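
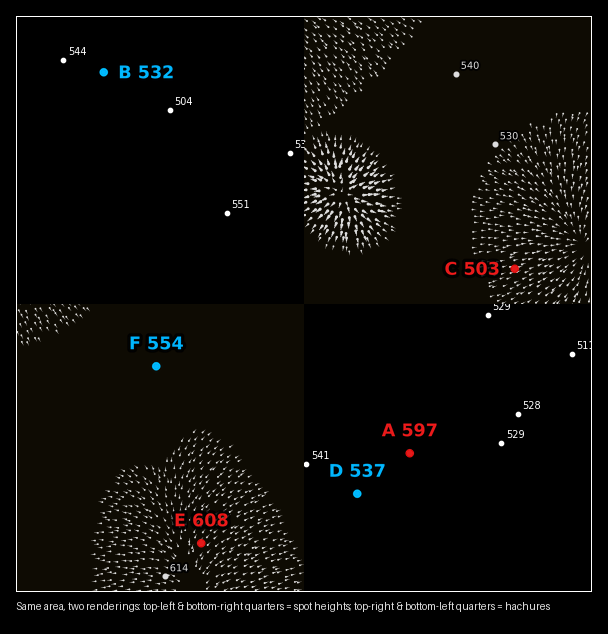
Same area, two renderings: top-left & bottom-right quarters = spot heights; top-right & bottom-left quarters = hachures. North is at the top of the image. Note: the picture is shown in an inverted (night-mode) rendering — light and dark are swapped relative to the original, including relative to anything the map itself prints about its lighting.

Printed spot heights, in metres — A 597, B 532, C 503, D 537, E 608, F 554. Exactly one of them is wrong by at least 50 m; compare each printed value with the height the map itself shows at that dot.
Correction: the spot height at A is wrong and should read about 534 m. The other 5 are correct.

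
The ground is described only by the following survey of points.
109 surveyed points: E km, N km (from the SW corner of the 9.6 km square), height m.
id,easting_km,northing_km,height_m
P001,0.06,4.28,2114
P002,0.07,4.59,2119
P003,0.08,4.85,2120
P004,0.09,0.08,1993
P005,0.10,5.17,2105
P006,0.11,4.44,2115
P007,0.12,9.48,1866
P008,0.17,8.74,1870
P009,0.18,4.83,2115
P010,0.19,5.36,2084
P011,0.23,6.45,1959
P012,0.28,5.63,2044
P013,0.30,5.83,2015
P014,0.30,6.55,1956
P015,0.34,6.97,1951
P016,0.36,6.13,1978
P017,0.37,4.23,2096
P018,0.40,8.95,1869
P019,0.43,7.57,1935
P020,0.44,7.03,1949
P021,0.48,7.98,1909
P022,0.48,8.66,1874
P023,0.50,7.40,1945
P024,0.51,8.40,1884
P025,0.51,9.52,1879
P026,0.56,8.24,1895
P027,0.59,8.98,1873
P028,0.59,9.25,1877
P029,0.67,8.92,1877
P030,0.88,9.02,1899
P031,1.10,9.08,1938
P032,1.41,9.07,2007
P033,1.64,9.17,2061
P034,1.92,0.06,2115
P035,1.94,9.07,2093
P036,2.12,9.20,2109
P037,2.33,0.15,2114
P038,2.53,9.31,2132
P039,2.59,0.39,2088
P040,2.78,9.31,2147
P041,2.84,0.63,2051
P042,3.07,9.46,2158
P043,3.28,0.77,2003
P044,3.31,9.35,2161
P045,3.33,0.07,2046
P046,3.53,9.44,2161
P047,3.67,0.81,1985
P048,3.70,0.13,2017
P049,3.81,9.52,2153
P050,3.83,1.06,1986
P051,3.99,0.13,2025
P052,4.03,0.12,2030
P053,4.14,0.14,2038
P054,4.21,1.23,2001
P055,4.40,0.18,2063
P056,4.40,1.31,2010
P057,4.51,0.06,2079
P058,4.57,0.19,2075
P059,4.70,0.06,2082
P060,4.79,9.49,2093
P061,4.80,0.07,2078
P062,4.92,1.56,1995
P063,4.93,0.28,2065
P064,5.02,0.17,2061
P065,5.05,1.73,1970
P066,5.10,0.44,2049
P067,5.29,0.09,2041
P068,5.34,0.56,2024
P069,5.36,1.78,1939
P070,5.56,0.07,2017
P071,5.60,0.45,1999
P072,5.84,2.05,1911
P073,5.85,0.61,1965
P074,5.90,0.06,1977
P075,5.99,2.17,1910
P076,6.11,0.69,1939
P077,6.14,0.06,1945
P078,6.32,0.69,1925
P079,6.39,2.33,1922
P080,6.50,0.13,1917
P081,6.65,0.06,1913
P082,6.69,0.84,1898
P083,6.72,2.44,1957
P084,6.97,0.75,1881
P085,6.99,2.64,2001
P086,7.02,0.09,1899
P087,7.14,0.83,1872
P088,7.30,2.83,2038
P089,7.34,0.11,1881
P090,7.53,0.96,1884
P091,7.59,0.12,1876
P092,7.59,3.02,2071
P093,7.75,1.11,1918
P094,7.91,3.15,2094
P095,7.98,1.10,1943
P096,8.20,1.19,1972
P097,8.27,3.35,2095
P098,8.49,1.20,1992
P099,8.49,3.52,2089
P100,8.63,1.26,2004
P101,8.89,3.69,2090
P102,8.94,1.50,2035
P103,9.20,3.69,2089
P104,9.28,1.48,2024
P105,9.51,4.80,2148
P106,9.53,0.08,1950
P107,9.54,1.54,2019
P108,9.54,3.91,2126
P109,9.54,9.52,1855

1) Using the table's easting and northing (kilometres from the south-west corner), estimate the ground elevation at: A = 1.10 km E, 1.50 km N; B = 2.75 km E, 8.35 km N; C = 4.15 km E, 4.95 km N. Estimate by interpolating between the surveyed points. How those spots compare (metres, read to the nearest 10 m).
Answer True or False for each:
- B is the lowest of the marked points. False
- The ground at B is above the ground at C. True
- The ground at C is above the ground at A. False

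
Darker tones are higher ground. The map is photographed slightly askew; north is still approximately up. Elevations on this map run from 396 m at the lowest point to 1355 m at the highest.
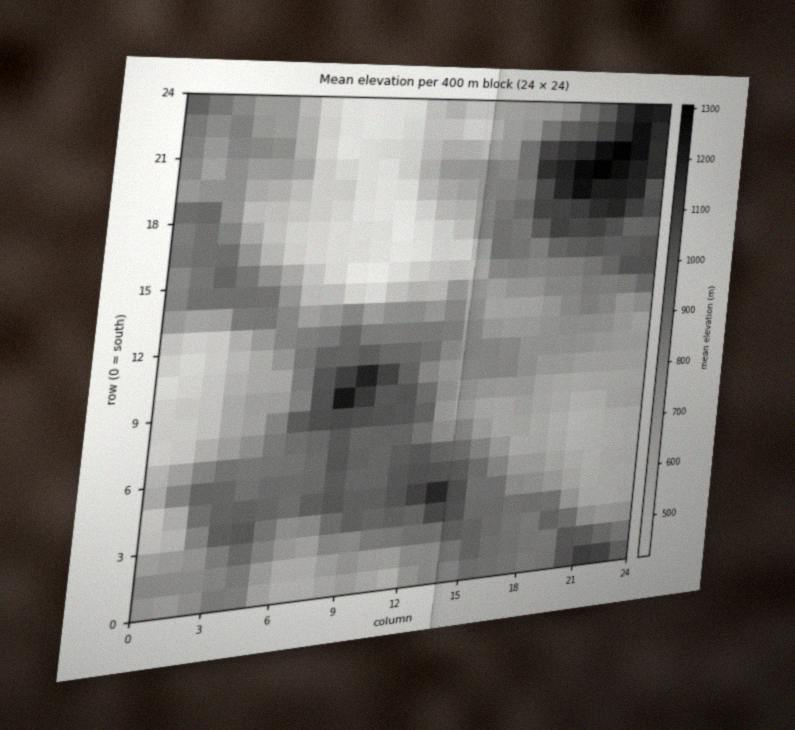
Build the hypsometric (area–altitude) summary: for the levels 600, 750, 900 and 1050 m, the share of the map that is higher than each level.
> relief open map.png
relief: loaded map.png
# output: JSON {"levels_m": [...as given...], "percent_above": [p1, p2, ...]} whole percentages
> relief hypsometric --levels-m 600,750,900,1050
{"levels_m": [600, 750, 900, 1050], "percent_above": [85, 62, 31, 9]}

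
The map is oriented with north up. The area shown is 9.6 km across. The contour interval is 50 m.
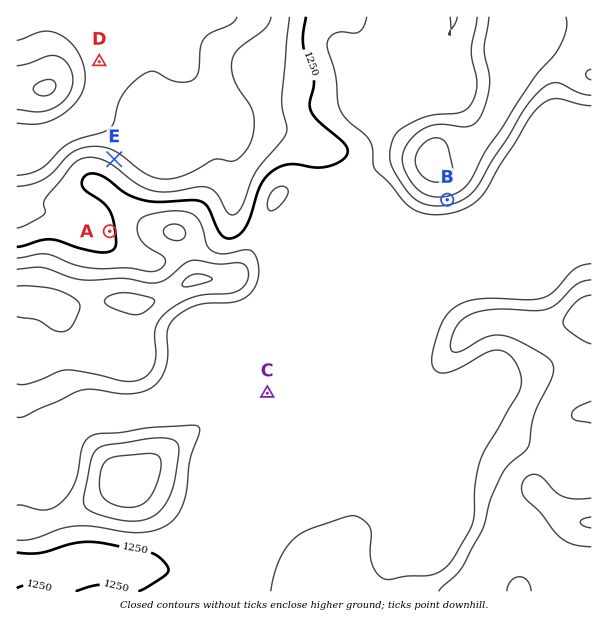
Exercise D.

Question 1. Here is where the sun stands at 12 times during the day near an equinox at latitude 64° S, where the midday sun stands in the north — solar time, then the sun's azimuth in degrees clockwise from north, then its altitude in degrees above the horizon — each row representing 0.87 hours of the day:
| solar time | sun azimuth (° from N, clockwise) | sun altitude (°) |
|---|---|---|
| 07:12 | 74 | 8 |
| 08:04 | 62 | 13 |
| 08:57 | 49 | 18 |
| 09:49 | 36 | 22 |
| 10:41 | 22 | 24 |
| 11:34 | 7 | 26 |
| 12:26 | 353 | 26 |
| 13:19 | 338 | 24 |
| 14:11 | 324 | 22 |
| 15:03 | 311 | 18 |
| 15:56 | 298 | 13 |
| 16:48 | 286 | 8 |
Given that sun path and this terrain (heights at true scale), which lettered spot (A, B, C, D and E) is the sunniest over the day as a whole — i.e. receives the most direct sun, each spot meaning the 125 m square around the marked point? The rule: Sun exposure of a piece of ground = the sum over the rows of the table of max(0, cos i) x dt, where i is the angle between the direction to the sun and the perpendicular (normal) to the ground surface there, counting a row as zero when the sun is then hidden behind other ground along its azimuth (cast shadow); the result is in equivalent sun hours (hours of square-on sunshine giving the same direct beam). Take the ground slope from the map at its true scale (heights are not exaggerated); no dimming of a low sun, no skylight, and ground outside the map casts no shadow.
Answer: E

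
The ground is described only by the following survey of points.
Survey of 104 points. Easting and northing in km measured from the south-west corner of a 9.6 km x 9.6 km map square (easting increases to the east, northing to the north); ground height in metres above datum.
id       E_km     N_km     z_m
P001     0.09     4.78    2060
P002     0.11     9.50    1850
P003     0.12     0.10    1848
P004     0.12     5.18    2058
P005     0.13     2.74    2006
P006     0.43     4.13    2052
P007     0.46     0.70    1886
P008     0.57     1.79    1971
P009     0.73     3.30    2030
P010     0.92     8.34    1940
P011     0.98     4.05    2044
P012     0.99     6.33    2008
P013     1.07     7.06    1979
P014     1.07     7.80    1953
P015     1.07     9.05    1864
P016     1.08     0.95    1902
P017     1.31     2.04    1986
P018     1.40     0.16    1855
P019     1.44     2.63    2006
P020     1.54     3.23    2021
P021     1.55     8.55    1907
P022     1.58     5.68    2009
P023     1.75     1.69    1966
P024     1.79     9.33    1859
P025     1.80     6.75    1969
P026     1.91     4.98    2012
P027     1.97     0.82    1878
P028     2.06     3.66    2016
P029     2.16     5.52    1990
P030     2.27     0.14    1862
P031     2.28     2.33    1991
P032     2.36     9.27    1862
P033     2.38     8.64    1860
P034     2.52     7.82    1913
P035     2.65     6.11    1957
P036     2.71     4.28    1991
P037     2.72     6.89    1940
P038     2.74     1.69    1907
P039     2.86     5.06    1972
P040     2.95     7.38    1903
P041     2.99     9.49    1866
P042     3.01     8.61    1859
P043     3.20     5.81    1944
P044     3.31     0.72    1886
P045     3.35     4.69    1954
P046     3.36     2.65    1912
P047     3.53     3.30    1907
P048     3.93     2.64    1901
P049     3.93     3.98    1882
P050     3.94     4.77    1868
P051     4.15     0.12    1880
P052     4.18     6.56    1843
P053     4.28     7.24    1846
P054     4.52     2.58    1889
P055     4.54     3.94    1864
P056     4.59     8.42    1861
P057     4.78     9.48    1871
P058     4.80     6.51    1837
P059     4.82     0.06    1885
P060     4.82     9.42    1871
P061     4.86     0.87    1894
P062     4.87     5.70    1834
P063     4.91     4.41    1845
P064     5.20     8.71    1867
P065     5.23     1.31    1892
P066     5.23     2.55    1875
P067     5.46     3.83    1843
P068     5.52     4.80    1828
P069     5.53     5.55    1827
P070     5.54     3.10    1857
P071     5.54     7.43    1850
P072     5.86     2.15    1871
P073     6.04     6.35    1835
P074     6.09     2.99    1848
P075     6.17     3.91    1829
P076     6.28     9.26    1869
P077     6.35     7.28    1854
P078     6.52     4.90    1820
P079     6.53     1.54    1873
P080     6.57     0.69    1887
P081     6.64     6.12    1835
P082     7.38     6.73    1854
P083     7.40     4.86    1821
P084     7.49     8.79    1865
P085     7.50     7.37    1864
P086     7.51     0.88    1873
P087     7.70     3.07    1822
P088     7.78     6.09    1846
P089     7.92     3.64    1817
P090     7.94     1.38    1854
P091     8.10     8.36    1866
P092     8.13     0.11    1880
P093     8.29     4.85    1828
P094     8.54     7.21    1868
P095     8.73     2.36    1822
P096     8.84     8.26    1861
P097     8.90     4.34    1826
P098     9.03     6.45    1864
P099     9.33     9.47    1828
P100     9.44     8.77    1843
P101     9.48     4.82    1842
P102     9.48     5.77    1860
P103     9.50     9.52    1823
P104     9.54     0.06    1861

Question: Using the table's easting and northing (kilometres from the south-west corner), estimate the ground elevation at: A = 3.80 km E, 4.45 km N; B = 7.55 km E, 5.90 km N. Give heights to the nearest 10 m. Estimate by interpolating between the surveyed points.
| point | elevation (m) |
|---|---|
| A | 1880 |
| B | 1840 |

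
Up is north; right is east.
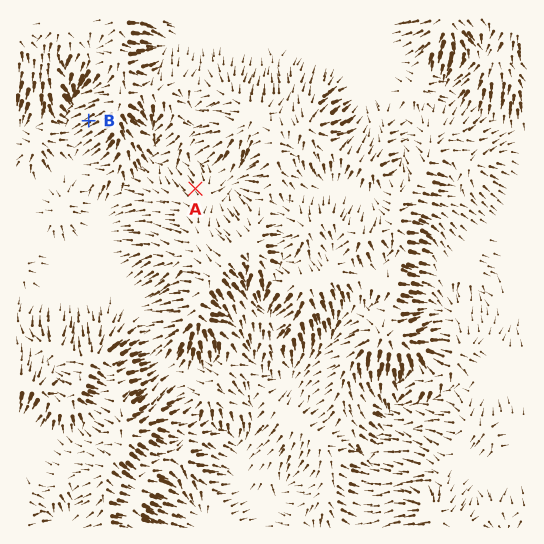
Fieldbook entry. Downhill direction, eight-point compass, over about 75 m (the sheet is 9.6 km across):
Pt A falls NW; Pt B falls SW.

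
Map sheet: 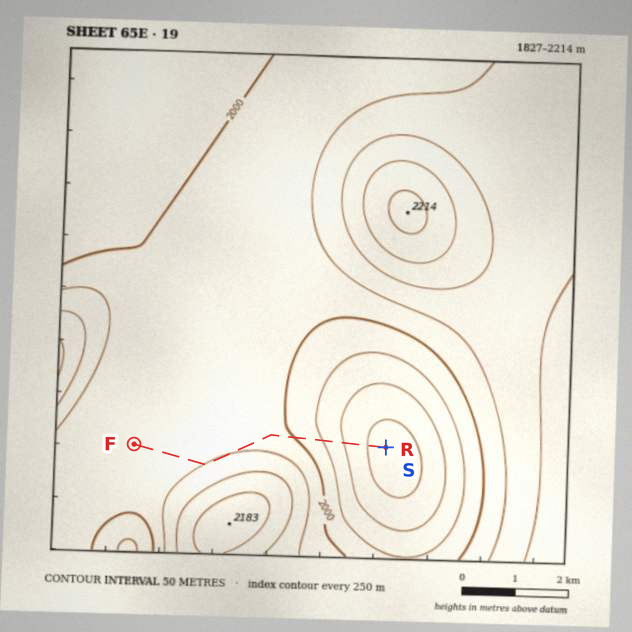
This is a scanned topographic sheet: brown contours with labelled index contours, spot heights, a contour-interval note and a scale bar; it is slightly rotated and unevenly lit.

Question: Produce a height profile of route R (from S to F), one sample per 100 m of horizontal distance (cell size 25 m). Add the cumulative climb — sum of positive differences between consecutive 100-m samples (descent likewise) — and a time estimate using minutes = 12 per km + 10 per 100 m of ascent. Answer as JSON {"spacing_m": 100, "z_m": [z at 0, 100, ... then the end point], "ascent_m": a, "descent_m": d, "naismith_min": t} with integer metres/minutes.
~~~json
{"spacing_m": 100, "z_m": [1830, 1834, 1839, 1846, 1855, 1865, 1877, 1889, 1901, 1914, 1927, 1939, 1951, 1962, 1973, 1982, 1991, 1998, 2005, 2011, 2015, 2019, 2024, 2029, 2034, 2038, 2041, 2044, 2047, 2049, 2050, 2051, 2052, 2052, 2052, 2051, 2047, 2044, 2042, 2041, 2040, 2039, 2038, 2036, 2035, 2034, 2033, 2031, 2030, 2029], "ascent_m": 222, "descent_m": 23, "naismith_min": 81}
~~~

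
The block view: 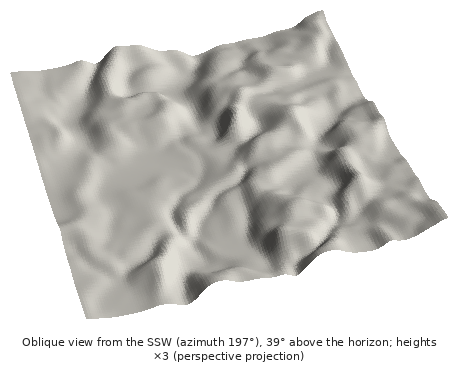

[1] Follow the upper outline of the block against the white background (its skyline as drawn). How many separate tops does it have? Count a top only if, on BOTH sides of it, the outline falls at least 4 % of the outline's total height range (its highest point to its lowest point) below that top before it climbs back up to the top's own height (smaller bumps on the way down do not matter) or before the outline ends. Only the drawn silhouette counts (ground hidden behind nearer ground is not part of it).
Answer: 2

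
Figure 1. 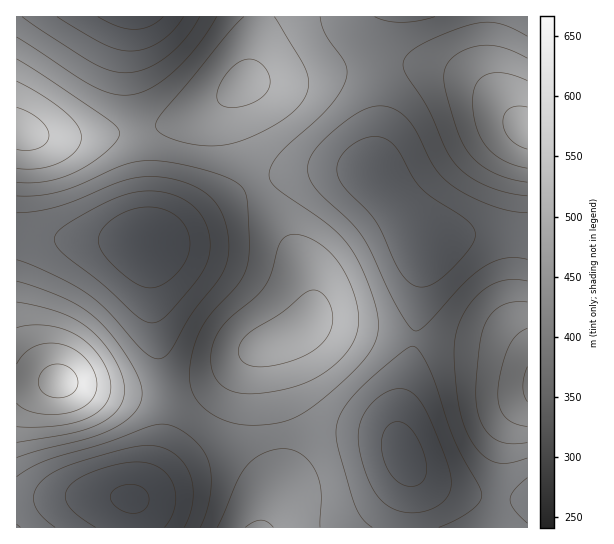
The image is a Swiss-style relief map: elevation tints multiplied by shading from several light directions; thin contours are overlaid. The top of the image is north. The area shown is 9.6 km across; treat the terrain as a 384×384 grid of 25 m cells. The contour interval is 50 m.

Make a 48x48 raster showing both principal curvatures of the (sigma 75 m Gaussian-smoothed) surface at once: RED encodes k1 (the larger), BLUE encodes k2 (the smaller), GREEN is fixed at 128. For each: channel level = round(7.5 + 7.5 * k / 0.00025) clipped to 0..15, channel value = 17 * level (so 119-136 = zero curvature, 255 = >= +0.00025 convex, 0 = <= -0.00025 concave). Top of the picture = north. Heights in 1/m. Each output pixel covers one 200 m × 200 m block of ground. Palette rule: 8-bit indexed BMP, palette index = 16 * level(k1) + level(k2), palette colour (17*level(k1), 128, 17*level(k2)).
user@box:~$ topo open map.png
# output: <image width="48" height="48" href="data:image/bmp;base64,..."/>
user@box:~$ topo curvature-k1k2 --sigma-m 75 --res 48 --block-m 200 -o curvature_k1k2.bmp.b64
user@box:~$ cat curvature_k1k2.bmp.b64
<image width="48" height="48" href="data:image/bmp;base64,Qk02DQAAAAAAADYEAAAoAAAAMAAAADAAAAABAAgAAAAAAAAJAAATCwAAEwsAAAABAAAAAAAAAIAAABGAAAAigAAAM4AAAESAAABVgAAAZoAAAHeAAACIgAAAmYAAAKqAAAC7gAAAzIAAAN2AAADugAAA/4AAAACAEQARgBEAIoARADOAEQBEgBEAVYARAGaAEQB3gBEAiIARAJmAEQCqgBEAu4ARAMyAEQDdgBEA7oARAP+AEQAAgCIAEYAiACKAIgAzgCIARIAiAFWAIgBmgCIAd4AiAIiAIgCZgCIAqoAiALuAIgDMgCIA3YAiAO6AIgD/gCIAAIAzABGAMwAigDMAM4AzAESAMwBVgDMAZoAzAHeAMwCIgDMAmYAzAKqAMwC7gDMAzIAzAN2AMwDugDMA/4AzAACARAARgEQAIoBEADOARABEgEQAVYBEAGaARAB3gEQAiIBEAJmARACqgEQAu4BEAMyARADdgEQA7oBEAP+ARAAAgFUAEYBVACKAVQAzgFUARIBVAFWAVQBmgFUAd4BVAIiAVQCZgFUAqoBVALuAVQDMgFUA3YBVAO6AVQD/gFUAAIBmABGAZgAigGYAM4BmAESAZgBVgGYAZoBmAHeAZgCIgGYAmYBmAKqAZgC7gGYAzIBmAN2AZgDugGYA/4BmAACAdwARgHcAIoB3ADOAdwBEgHcAVYB3AGaAdwB3gHcAiIB3AJmAdwCqgHcAu4B3AMyAdwDdgHcA7oB3AP+AdwAAgIgAEYCIACKAiAAzgIgARICIAFWAiABmgIgAd4CIAIiAiACZgIgAqoCIALuAiADMgIgA3YCIAO6AiAD/gIgAAICZABGAmQAigJkAM4CZAESAmQBVgJkAZoCZAHeAmQCIgJkAmYCZAKqAmQC7gJkAzICZAN2AmQDugJkA/4CZAACAqgARgKoAIoCqADOAqgBEgKoAVYCqAGaAqgB3gKoAiICqAJmAqgCqgKoAu4CqAMyAqgDdgKoA7oCqAP+AqgAAgLsAEYC7ACKAuwAzgLsARIC7AFWAuwBmgLsAd4C7AIiAuwCZgLsAqoC7ALuAuwDMgLsA3YC7AO6AuwD/gLsAAIDMABGAzAAigMwAM4DMAESAzABVgMwAZoDMAHeAzACIgMwAmYDMAKqAzAC7gMwAzIDMAN2AzADugMwA/4DMAACA3QARgN0AIoDdADOA3QBEgN0AVYDdAGaA3QB3gN0AiIDdAJmA3QCqgN0Au4DdAMyA3QDdgN0A7oDdAP+A3QAAgO4AEYDuACKA7gAzgO4ARIDuAFWA7gBmgO4Ad4DuAIiA7gCZgO4AqoDuALuA7gDMgO4A3YDuAO6A7gD/gO4AAID/ABGA/wAigP8AM4D/AESA/wBVgP8AZoD/AHeA/wCIgP8AmYD/AKqA/wC7gP8AzID/AN2A/wDugP8A/4D/AISEdHR1dXV1ZFRDQjIyM1N0lbXG1tbWxramloZ2hpWlpKSklISEdXWFlKS0s7Ozo5KCcnJycnJyYlJCMSEiMlNzlLXG1tfHx7enl4eHlqalpKSTg3NjVGODkqKywsKyopGAcHBwcHBgYFBAMCEhMlJzlLXGx8fIuLe3qJiYp7a1pJSDY1NCUmFxkbHB0cGxoZCAcGBgYHBgYFBAMCExQWKDlLTFxse4uLi4uKmpuLempYRzUkJBUWCBkbHR0dHBoJCAcGBgYGBgYFBAMDFBUnKTo7TFxreoqKi4ubm5ubinlnRTQkBAUGCBocLS4tLCsaGAcHBwcHBgYFBQQVFhcoKTs7TFtbanl6ioqLm5uKiXdmVTQUBAUGGCo8PU5OTTsqOSgXFxcHFxcWFhYXFygpOktLS0tKWVlpanp7e3t6eWdlRSUFBQUHKDpcXm5uXVxMSzo5OEhISDg5OSkpKSk6SkpbS0pKSUlJWVpba2tqaVdFNRUFBQYXOFp8fY6OfW1dXVxbanl6e2tbSysrKyo6WmpqWkpJODg4OTpLS0tKSEZFJRUFBgYnSGqMnZ6ejn5vb259jJy9no5uTj4tHCs6WXl5allJODgoKTo7Ozs6ODY1JBUFBgcoSXqbrK2un49vb3+Pr8/Pv59/Xz8uHSw6WXl6allZSDg4OTo6Ozs6ODY1NRUGBxgpSmqLq72un49/f4+vz9/vz6+PXz8eDRwrSmp7a2ppWVhISUlKOzpJSEZFNSYHBxgpSmuLm6ytno9/j5+/3///77+fbz8dDAsbO1tsfHt6eXhoaVlaWlpZWFZWRicYCBkpSlp6ipqbjI5+n6/P7///78+fbj0MCwsLK0xtfYyLiomJiYl6enppaHdnSCgZGRkqSlpqeomKi4yMnq/P7///78+ebSwLCgoLLEx9jp2trJubmpqampqJiYhpSTkaGhoqSVlpeXl5enuMjZ6/z+/v7c2cWyoJCQoKK1x9nq6+ra2cnIybm5uqqpp6WjsrGhoqSVlpeXl5emt8bY6fr7/OvKt6SRkICAkKK1yNrr6+vq6djY2cnKyrq5t7WzsrGxsqSVl5eXl6amtsbW5+np6dnIppOBgICAkJOmucrb6+vq6djY2NnaysvKyMbEwsGxsqSll5iYqKe2xtbW1tfY2Me2pZOBcHCAgZOmuLrLy9rZ2NjY2Nnay8vKyMbEwsGxsrOlp6ipubjHxsbGxsfHx7a1pIOBcHCAgZOmqLm6urm4t7fHyMnKysu6uca0srGxsbO1t7m6usnIx8e2tra2trWllIOCcYCBgpSVl6ioqKempqa3t8jJ2sq6uba0oqGgoaOlt7m6ysrJyLenppampqWllISDgoGBgoSFh5empqWlpaWmt8jZ2drKuaekkpGQkZKUp6m6ysrJyKeXlpaVlZWVhYRzcnJyc3R1doWVlJSUlJWmt8jY2dnJqZeUgoFwgYKElqi5ycnJuKaWhYWUlJSEhXV0c3JiY2RldYSUk5SUlaamt9jY2dm5mYeEcmFgYWJ0hZe3yMi3t6SUhIODg4OEdGRkU1NSU0RUZHODk5SVpqa3yNjp2cm5mId0YlFRUVJjdJWltcW1pZKSgoKCgoKCc2NTQ0NCM0NTY3ODlJWmp7fI2Ojp2cmpl5Z0YlFBQkJScpOjs7OzopCQkICAgIGBcWJSQjIyMkJSY3OElaant8jY6OnZybmoppWDcmFCMkJScYGhobGhoJCQkJCQkICAcGFRQTExMUJSY3SFprbH19jo6NjJuamnpaOSgXFSQkNicYGQoKCgoJCQkJCQkICAcGBQQDExMUJSc4SVtcbX1+fn2Mi4qJempKKSkYFyY1NjcoGQkKCgoJCQkJCRkYGBcWFRQTEyQlJig5O0xdbW5tbXx7enl4aUk5KhkZGCc3R0c4KRkZCQkKKio6OTk4ODc1NDQ0NDUmKDk6O0xNXV1dXFtaWVhXRzgpGRkZKTk4SEhISTk5KioqWlpqamloaGdmVkVFRkc4OTo7PExNTUxMS0pJODc2NicnGBkpKjpKWVlZWVlaWlpaipubmpqKiXlpWEhISEhZWktLTExMTEtLOjopKCYlJSUmJyg5OkpaWmpqamp6enqMvLy9ra2cjHxsW0tLWlpqa2tbW1tLSzo6OikoFxYVJCQlJjc4SUpaa2tre3uMnJyuvr+/r6+fjm5eXk1dXGxre3t7ampaSko6OSkoJyYlJCM0NTZHSFlaa2t8fIydra2/v7+/r5+Pf29fX09eXm18i4qKinlpWVlJSTk4NzY1NDQ1NTY2R1hpant7jJ2trr+/v7+/r5+Pf29fT09fXm59jJuamYl5eWlpWVlYV1ZWVUU2NjY2R1doaXqLnJ2uv7+/v7+vr59/b19fT09PXm5+jYybioqJiXl5eXl4eHd3V0c3NjY3N0dYaXqKnJ2ur7++rq6tnY19bV1NTU1OXm5+fY2MjIuKipqampqaiol5aVhINzc3N0hYaWp7jJ2enq+tnJybmop6altLS0xMXW1tfn6NjYybm5ubm5uci4t7alpJOTg4SElZWmt8fY2Onp6ci4qJiHhoaFlJSkpLW1xtfX6OjZ2crKysnJycjHxsa1tKSklJSUpaa2t8fY2OjY2LiomId3dnZ1hISElKSltsbX2OjZ2srKysnJyMjHxsXFtLS0tLS1tbbHx9jY2NjYyKeXh4d2dnZ1dXSEg5SUpbbH19jZ2srLurq5uLe2trW1tbXFxcXFxsbH2NjY2NjIuJeHh4Z2dnZ2dXSDg4OElaa2x9jZ2crKuqmpmJempqW1tbXFxdXW1tfX2MnJyci4qJeHh4eGh3Z2hYSDg4ODhJWmt8jY2dnJuKiYh4aGhZWVprbGxtbW1tfIycm5ubioqIeHh4eHh4eGhYRzc3JzdHWWpsfX2NjIt6eWdnZ2dnaGlqa2xsbGxse4uam5uLinl4aHd3d3h4d3dnVzYmJiY2SFprbX59fXxqaWhXVmZnaFlaW1tbW1tqeomai4t7emloWFdnZ2dnd2ZmVUUlJCQ1R0lbbW1tbWxqaVhXV2dYWVpaWkpKWllYaHl6a2tbWllQ=="/>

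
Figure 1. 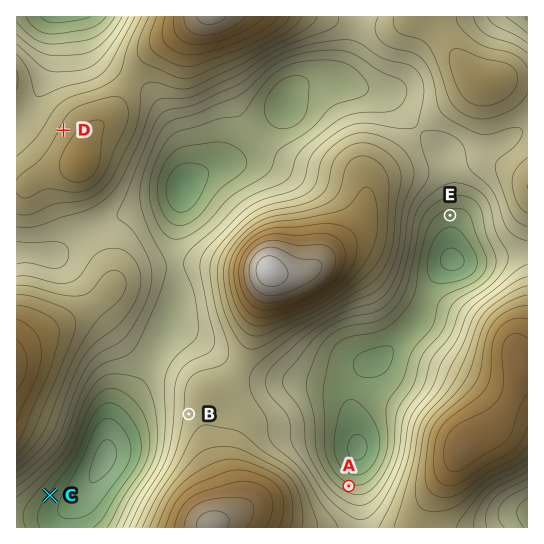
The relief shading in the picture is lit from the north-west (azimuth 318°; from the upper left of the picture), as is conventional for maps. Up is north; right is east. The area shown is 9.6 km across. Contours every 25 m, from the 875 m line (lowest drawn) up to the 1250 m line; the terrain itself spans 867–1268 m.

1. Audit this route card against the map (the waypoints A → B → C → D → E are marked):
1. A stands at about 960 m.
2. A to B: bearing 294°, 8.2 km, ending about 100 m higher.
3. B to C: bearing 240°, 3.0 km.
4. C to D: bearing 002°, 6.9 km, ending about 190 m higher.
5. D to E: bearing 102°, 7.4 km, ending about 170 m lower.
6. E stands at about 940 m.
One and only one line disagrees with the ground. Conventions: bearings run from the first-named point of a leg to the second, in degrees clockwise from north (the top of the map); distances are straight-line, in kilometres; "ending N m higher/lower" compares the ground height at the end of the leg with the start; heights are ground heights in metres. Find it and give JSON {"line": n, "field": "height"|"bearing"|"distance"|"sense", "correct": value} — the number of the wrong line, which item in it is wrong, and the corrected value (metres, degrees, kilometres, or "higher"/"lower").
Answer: {"line": 2, "field": "distance", "correct": 3.3}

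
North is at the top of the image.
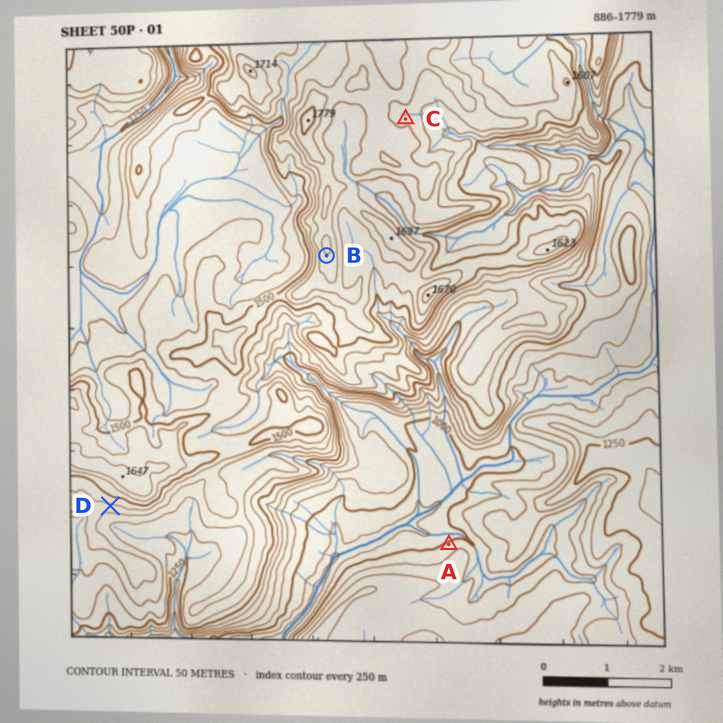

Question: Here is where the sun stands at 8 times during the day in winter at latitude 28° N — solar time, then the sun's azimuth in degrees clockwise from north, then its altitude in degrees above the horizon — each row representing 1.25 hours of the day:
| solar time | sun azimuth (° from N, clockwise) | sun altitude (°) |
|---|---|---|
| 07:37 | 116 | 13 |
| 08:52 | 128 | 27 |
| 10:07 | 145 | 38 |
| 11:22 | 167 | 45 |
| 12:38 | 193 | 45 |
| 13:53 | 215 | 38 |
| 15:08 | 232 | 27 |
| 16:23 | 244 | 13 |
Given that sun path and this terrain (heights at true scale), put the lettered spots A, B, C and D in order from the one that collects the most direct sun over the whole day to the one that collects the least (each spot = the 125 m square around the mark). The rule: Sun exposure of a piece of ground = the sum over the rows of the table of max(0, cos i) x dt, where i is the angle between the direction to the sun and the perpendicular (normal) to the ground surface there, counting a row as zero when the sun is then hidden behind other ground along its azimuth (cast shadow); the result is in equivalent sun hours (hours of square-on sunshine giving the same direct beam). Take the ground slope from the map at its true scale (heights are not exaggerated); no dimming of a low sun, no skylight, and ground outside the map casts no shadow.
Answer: D > B > C > A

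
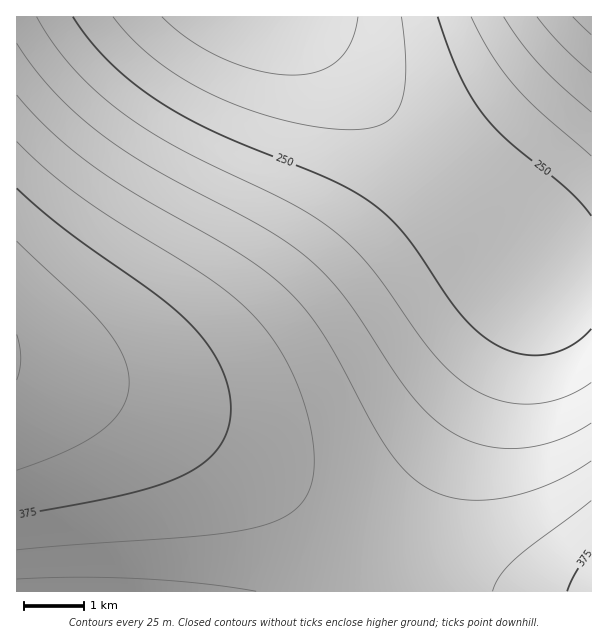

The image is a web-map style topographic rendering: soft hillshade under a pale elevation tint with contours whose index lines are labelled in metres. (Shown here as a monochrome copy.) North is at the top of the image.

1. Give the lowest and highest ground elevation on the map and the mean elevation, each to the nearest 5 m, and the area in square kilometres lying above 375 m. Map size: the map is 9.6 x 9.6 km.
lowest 175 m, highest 425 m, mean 305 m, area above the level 13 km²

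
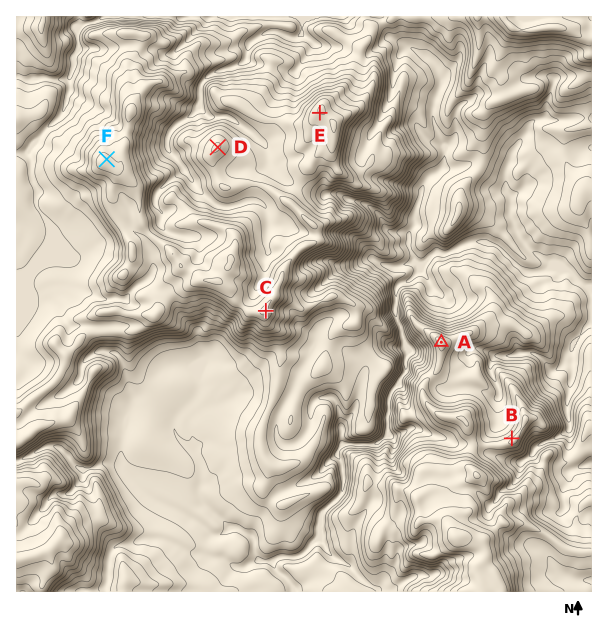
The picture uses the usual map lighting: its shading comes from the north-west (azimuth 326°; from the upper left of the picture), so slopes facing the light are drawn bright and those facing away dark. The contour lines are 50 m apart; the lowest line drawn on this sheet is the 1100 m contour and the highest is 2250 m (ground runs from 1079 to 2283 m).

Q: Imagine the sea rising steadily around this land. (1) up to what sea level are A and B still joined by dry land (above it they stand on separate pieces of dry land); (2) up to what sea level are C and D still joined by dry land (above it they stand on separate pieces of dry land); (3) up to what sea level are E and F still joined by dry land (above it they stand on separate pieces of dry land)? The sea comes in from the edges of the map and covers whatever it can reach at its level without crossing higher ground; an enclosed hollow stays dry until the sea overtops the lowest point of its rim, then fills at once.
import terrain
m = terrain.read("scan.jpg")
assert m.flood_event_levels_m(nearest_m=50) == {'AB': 1700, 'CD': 1950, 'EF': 1900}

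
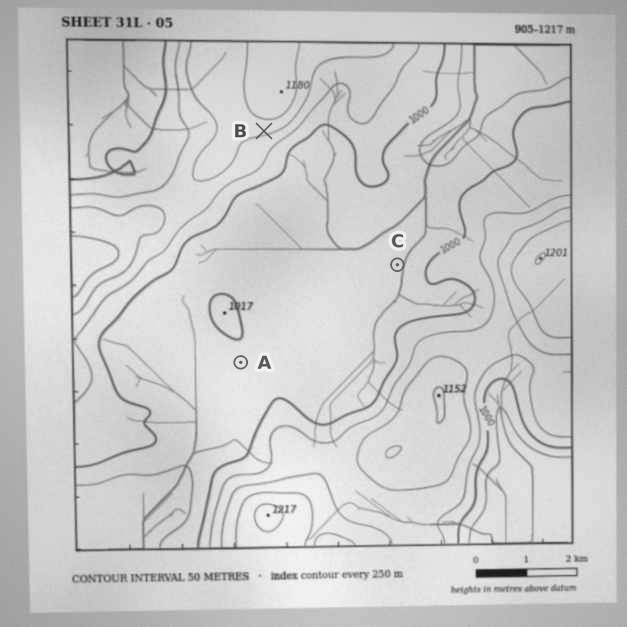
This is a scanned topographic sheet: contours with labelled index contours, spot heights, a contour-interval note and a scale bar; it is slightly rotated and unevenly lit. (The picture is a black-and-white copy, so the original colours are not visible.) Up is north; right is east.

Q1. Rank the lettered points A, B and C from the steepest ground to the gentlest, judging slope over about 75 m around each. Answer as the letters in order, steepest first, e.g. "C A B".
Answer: B A C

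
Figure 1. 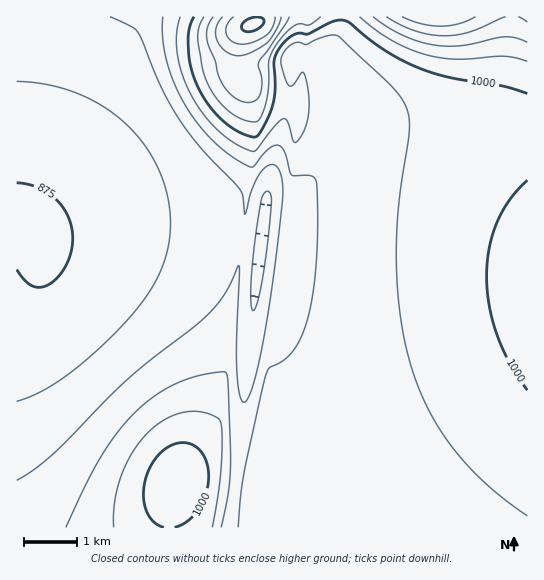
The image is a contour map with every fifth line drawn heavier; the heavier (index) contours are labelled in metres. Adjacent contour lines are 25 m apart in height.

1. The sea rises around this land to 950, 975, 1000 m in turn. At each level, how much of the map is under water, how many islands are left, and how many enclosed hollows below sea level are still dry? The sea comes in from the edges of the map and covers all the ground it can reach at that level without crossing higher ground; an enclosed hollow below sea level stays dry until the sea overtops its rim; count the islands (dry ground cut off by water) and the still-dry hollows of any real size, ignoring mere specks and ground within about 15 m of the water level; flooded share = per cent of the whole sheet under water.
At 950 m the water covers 40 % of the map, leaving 0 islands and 0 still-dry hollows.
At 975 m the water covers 68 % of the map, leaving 0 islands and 0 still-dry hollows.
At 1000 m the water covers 89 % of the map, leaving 0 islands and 0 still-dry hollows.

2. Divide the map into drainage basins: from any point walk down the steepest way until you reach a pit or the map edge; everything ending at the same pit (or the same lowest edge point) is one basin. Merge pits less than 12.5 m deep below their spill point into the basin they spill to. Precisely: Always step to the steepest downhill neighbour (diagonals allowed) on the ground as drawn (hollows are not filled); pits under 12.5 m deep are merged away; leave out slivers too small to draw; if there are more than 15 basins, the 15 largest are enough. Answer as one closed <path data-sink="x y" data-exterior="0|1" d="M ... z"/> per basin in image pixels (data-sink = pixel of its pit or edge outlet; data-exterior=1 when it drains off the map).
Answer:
<path data-sink="29 234" data-exterior="0" d="M307 16l-291 1 1 511 511-1-1-163-68 44-48 28-38 19-38 13-37 8-41 3-4 13-77-11 5-14 31-50 11-36 30-235 0-37-9-26 17 14 38 8 6-43z"/><path data-sink="261 246" data-exterior="0" d="M527 16l-218 0-4 18 0 28-6 43-38-8-16-12 8 24 0 37-30 235-11 36-31 50-5 11 1 3 76 11 4-13 49-4 53-15 26-11 48-25 95-61z"/>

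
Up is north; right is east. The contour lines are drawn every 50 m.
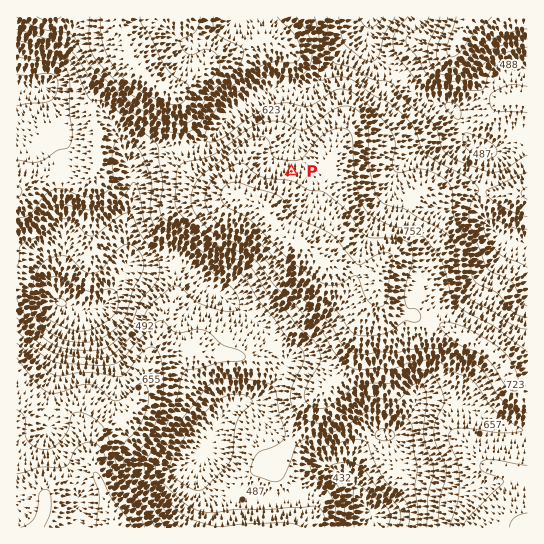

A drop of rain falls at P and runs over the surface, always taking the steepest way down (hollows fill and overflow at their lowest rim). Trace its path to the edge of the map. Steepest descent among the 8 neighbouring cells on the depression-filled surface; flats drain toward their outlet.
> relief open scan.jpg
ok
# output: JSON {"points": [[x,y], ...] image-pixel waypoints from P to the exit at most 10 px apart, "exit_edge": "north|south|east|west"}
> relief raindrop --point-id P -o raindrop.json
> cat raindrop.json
{"points": [[291, 171], [291, 161], [291, 150], [294, 139], [297, 129], [297, 118], [297, 107], [298, 97], [309, 87], [319, 78], [330, 67], [341, 57], [351, 46], [362, 35], [367, 25], [371, 17]], "exit_edge": "north"}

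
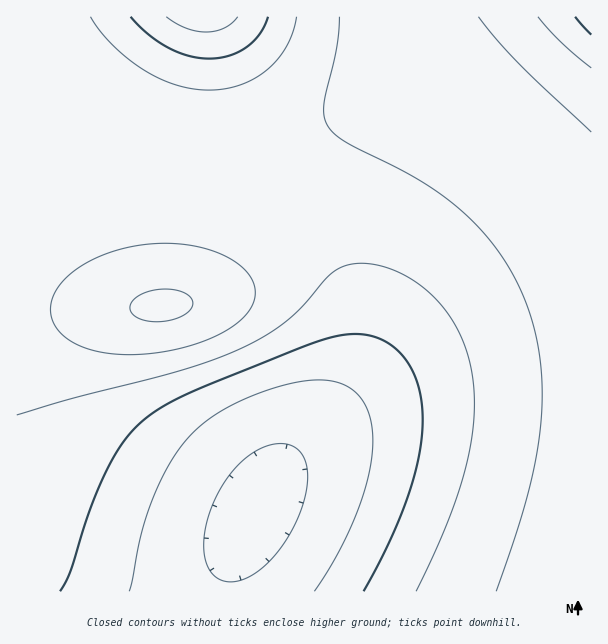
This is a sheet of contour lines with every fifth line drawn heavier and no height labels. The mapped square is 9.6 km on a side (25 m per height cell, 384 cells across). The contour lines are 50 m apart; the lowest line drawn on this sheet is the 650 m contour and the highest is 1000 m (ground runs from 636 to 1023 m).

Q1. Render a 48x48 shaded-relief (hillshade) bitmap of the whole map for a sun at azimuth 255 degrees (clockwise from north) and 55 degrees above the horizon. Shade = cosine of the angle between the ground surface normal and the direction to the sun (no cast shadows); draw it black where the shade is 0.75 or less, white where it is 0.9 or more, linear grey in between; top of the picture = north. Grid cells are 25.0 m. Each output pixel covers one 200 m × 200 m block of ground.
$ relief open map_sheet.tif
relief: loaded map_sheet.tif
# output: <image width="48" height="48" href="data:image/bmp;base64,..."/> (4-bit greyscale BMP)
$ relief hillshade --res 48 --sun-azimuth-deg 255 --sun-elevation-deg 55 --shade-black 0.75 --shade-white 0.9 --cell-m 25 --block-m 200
<image width="48" height="48" href="data:image/bmp;base64,Qk32BAAAAAAAAHYAAAAoAAAAMAAAADAAAAABAAQAAAAAAIAEAAATCwAAEwsAABAAAAAAAAAAAAAAABEREQAiIiIAMzMzAERERABVVVUAZmZmAHd3dwCIiIgAmZmZAKqqqgC7u7sAzMzMAN3d3QDu7u4A////AFVVVVVURVVWZneImZmqqqmZmZmIiIiIiGZVVVREREVVZneImZmqqqqZmZmYiIiIiGZVVUREREVVZneImZmqqqqpmZmYiIiIiGZVVURERERVZneIiZmqqqqqmZmZiIiIiGZVVURERERVVmd4iZmqqqqqqZmZmIiIiGZVVURERERVVmd4iZmqqqqqqZmZmIiIiGZlVVRERERVVmd4iZmqqqqqqpmZmYiIiGZlVVRERERVVmd4iJmqqqqqqqmZmYiIiGZlVVVERERFVmZ3iJmaqqqqqqmZmZiIiGZmVVVERERFVWZ3iJmaqqqqqqqZmZiIiGZmVVVURERVVWZ3iJmaqqqqqqqZmZmIiGZmZVVVRERVVWZ3iImaqqqqqqqpmZmIiGZmZlVVVVVVVWZ3eImZqqqqqqqpmZmYiHdmZmVVVVVVVWZneImZqqqqqqqpmZmYiHd2ZmZlVVVVVWZneImZqqqqqqqqmZmYiHd3dmZmZVVVVWZneIiZmqqqqqqqmZmYiHd3d3dmZmVVVWZnd4iZmaqqqqqqmZmZiIiIh3d3dmZlVVZmd3iJmaqqqqqqmZmZiIiIiIiHd2ZmVVVmZ3iImZqqqqqqmZmZiIiImYiId3ZmVVVVZneIiZmqqqqpmZmZiImZmZmYh3ZmVVVVVmd4iJmZqqqpmZmZiJmZmZmZiHdlVURFVWZ3iJmZmamZmZmZiJmZmZmZiHdlVERERVZneImZmZmZmZmYiJmZmZmYh3ZlVERERVZneIiZmZmZmZmYiImZmZmId2ZVRERERVZneIiZmZmZmZmYiIiIiIiHd2ZVRERERVZnd4iJmZmZmZmIiIiIiIh3dmVVREREVVZneIiJmZmZmZiIiIiIiHd3ZmVVVERVVWZ3eIiImZmZmYiIiIiId3d3ZmZVVVVVZmZ3eIiImZmZmIiIiHd3d3d3dmZmZmZmZnd3iIiIiJmIiIiIiHd3d3d3d2ZmZmZmd3d3iIiIiIiIiIiIiHd3d3d3d3d2Zmd3d3d4iIiIiIiIiIiIiHd3d3d3d3d3d3d3d3d4iIiIiIiIiIiIiHd3d3d3d3d3d3d3d3eIiIiIiIiIiIiIiHd3d3d3d3d3d3d3d3eIiIiIiIiIiIiIiHd3d3d3d3d3d3d3d3iIiIiIiIiIiIiIiHd3d3d3d3d3d3d3d3iIiIiIiIiIiIiIiHd3d3d3d3d3d3d3eIiIiIiIiIiIiIiIiHd3d3d3d3d3d3d3iIiIiIiIiIiIiIiIiHd3d3d3ZmZmd3d4iIiIiIiIiIiIiIiIiHd3d3dmZmZmZ3eIiIiIiIiIiIiIiIiImXd3d3ZmVVVWZneIiIiIiIiIiIiIiIiZmXd3d2ZlVERVZneImYiIiIiIiIiIiImZqnd3dmVURDRFVniJmZmIiIiIiIiIiJmqq3d3ZlVDMzM0VniZqpmYiIiIiIiImZqru3d2ZVQzIiI0V4mqqqmZiIiIiIiJmaq7zHd2ZUMiERI0Z5q7u6qZiIiIiIiZmqu8zHdmVDIRERI1aJq8u7qpmIiIiIiZqrvMzA=="/>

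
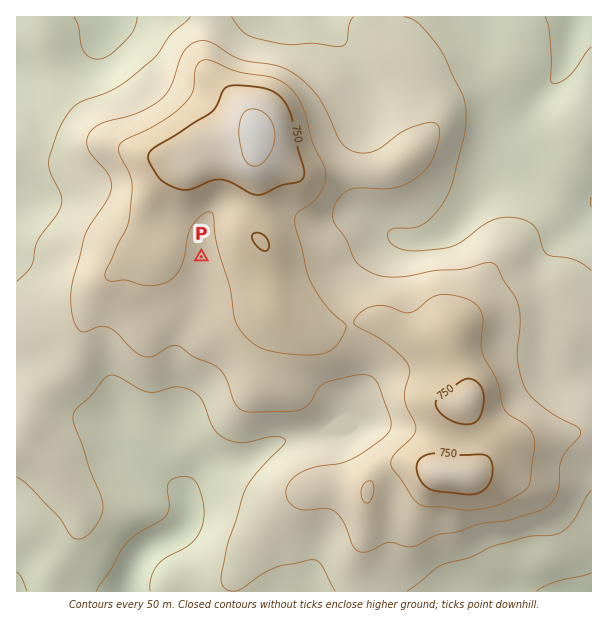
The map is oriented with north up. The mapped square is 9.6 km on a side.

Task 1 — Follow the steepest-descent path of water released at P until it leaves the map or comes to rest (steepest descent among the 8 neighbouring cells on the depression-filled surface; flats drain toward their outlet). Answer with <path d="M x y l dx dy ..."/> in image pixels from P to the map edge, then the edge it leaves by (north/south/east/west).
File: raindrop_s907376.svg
<path d="M201 257l2 1 0 27-2 2 0 4-1 2-2 10-4 9 0 3-3 6-3 3-9 20 0 81-5 9-10 12 0 27 21 21 0 3 1 1 0 23-4 6 0 1-5 5-1 0-6 4-3 0-12 6-3 3-2 0-12 12 0 2-3 3 0 3-3 4 0 3-1 2 0 3-3 6 0 7"/>
exit: south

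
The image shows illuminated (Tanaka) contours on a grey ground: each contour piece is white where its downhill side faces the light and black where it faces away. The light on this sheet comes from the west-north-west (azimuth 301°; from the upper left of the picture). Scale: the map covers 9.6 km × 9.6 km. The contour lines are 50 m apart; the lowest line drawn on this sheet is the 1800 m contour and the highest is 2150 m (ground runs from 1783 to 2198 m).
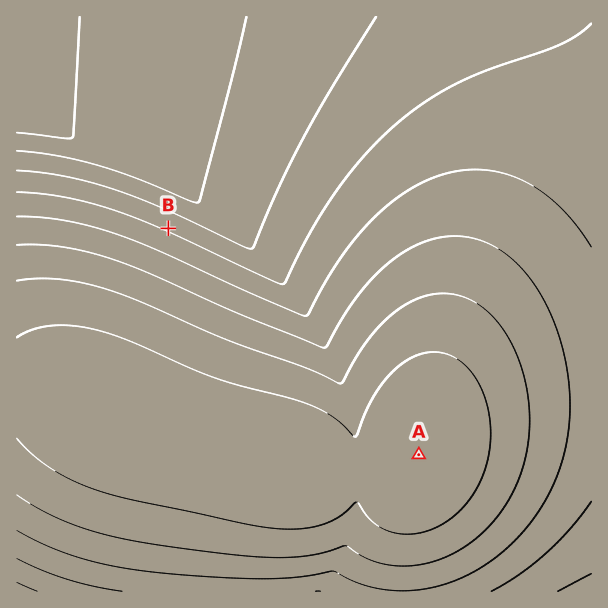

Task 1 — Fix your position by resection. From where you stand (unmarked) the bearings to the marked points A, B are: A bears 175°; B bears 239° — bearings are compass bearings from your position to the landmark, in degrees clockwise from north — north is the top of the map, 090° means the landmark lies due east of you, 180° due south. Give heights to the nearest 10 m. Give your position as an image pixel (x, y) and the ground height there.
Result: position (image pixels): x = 387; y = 97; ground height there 1930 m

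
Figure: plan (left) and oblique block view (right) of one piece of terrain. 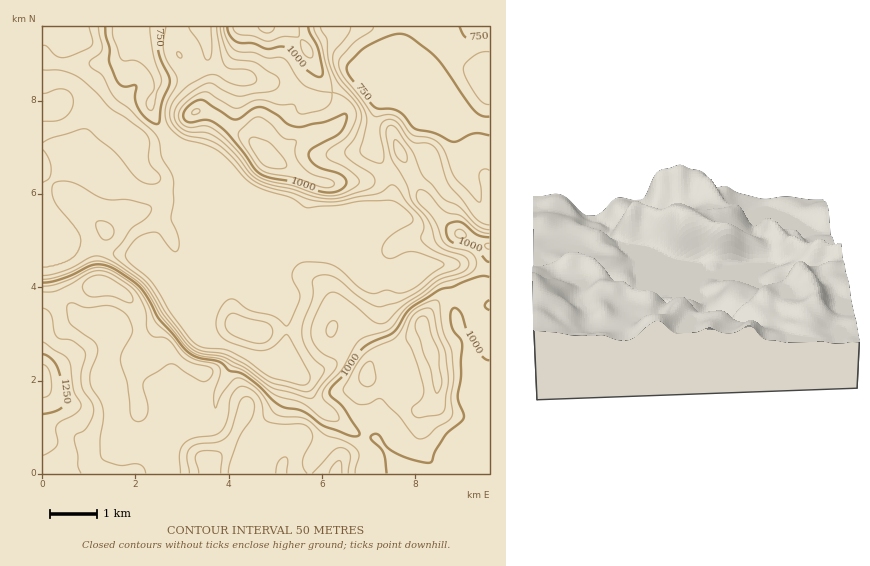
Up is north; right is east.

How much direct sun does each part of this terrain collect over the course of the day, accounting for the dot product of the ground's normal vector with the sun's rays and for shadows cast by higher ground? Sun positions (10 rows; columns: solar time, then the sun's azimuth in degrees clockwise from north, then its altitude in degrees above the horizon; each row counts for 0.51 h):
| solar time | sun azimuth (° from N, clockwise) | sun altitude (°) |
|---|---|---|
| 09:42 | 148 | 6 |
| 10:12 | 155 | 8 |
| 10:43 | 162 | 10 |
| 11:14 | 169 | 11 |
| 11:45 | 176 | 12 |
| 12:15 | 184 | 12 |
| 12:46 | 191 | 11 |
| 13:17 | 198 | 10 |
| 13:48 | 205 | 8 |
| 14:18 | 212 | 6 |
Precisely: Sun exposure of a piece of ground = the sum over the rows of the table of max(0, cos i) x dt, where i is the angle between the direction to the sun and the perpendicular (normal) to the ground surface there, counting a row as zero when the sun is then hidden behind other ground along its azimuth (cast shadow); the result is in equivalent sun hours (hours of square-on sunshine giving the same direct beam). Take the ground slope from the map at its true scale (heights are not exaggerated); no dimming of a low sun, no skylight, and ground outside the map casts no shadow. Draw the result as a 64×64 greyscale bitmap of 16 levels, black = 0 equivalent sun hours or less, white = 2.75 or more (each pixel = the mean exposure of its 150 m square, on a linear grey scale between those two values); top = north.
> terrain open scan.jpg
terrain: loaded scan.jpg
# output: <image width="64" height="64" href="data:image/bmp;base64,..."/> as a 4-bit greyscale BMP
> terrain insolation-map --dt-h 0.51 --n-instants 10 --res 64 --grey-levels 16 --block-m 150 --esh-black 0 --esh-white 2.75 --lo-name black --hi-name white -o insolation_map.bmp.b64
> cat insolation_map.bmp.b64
<image width="64" height="64" href="data:image/bmp;base64,Qk12CAAAAAAAAHYAAAAoAAAAQAAAAEAAAAABAAQAAAAAAAAIAAATCwAAEwsAABAAAAAAAAAAAAAAABEREQAiIiIAMzMzAERERABVVVUAZmZmAHd3dwCIiIgAmZmZAKqqqgC7u7sAzMzMAN3d3QDu7u4A////AFVURDMyIiM0REVVVUVVVVREVUQzM0VVRERVVVVEVVREZlVUQyERESNEVWZkRWZVVENFVDIhNWZURFVVZURFVER2ZVREQiIiI0RERDIjZlVVQzRmQyETRVRFV4h2REVVVXdlRFVEREM0REMhAAFGZVVENWdkIQASM0Z4h3dlVVVWZVRFZURFVVVUQhAAACVlVVZVZ2QhAAE0VnZmd3ZVVVVERFZlVVVmZVVDEAAAFXZVVEREQhAAE1VVVFZ3d3VVZlVWdmZVVWd2VUMhAAAUd2QhAAEQAAA1ZmVFeHeJmHZld4mHZlVVaHZURDMgASNnYwAAAAAAA2dmZWeIiJqYZUOJmYh1REVWZVREREQiM0ZkEAAAAABHd2Znh3aJqGVDM4iHZlM0RVVERERFVERDNFQQAAAAJoh2ZmiGQ1eGQzRFh1QyEiRVVDRERFVVQzMiIQAAAAJpmGZ3d1QiNGVDRVV1RDIRJFVUNFVVVWZTIRAAAAAAATZ2aIh1MzNEZmVFVWREQzM0VVRFVVVmeGMRAAAAAAAAASRoiGVERVVmZlVVVDNERERVVWd2ZniIhSAAAAAAAAAAAUZlVVVVZURVVFUzNEVVRFVVZ4d3h2VUEAAAAAAAEQABI0REVVZlQ0REVRIjRnZUVmZ3iHdSAAAAAAAAAAEjIQERJEVVVmZURERWABI0ZlREZ3ZndAAAAAAAAAAAE0VVMhATVVVmdlREVWcAASNFVDM1U0VBAAAAAAABERJFZ3ZTEAA1VmZlMzRWZhERIRI0QiIhEhAAAAAAATVUNFZndlMgAAE2dlMhI1VlIhEREjRDMiIQAAAAAAE0VWZURVZVRDEAAANnUyIjRVQzMREjREREQhAAAAAAJFQzNEM0REREMgAAAUZTMzRFREQzM0RFVWZTAAAAAAEiEQASIzMzNEQyEAABIzMzNFRDM0RFZmZndlMAAAAAAREAAAASIiMzMyEQAAAAEkRERDMiNFZ3eImWMQAAAAAAEQAAAiIiIiIiEQAAAAABNVVVRBJFZ5qqqoQRAAAAAREAABIzMyMiIiEQAAAAAAAlVWZlEkZ4mruXMQAAAAARIREjNERDNDMiEQAAAAAAAAJFZ3YAEkVndkEAAAAAASIyIkREREVVQyEQAAAAAAAAABI0VQAAAREhAAAAABIjMzM0RERERmVDIQAAEREAAAAAAAASAAAAAAAAAAABIzMzREREREREQyEQABIiIyEAAAAAAAIAAAAAAAAAABI0MzREREREREMhEAABIzNEQhAAAAAAJSAAAAAAAAARI0RDNEREREREQyEAABMzNVVEMhAAABNoIQAAAAAAARI0RVRERERERERDMiIjNDNEVVVEM0Z4mqohAAAAAAEiI0REREREREREREQ0REREREMzRFV4rO/shSEQAAAAEjREREREREREREREREREREREQyIjRVZ5u6UQMyEAAAEjRVVDM0REREREREVVVEREREREMREiNXZDIAAzMyIhASNFZlQzRERERERFVVVWVURERERDEBJYdBAAAEQzRDIRIjRWVUREREREREVVVVZlRERERERDR6phAAAARERDIhEiMzRVVERERERERVVVZnh2VURERFisyTAAAAFEREMiIiIiM0VURERERFVVVVaJvv/9uYmZmrykEAAAEkREMzMzMzMzNERERERFVVVpzd//////7bqYhiERAAASREMzNEREREVVREREREVVjf//////7u3LmHdjABEAASJEMzRERERVVmZURERERVv////+uFVWZ2Zmd2MRIgASM1RERERVVVZlQzNERERFvv///rYgAAERIkV4YyNCESMzREREVVVVZlMhJERERFnN3tynMQAAAAABJYhTMzIjMzNERFVVVVZmUyI0RERFnMu5dkIhEAAAAAEmmVNEMzMzM0REVVVVVmZUQ0RERFrNy5YyIjRDIiIiEjaGMkQiMzMzRFVVVVVmZlVEREV5zd3KYyIjV3iHZlREVlERIREjMzNVVVVVVmVURDNHvu7d24UiIiNGiquphlRmIAAAASIyInd2ZVVWVTIRFJ3/7dynMhIiERJFeamGVFQRAAABIiIRmZh2VVVUIAAWvv/t22IRIiIQAAATaIdUMQAAACNEMzOZmHZlVDIQABaJve2mIAEREREAAAAldkEAAAACM0REZ2d3dmVDEAAAFEM2hzEAAAAAEiEAARNDIAAAEjM0REaJNEVVVDIQERIjIQARAAAAAAASMzMiIREAAAEjNEREZ4kiNERDMhEjQyEQAAAAAAAAABI0REQgAAEQEjNEREV4iSIiMzMiIjVkIRAAAAAAAAABIjVWZBAAEiIjM0RERniHIhEiIiIiJFQiIhAAAAAAABI0VomDAAEjNEM0RERXd2UhEREiIzIjMjRUIAAAERECREV4mWIAAiNERERERWd2QyIiIiIiMiISR3UxAAI0RGiHZ4mXMRESNERERERWZlQzRERERDMyIRNodUIAE2iaqZiIiYUiIzM0RERFRWZkMzNVeIiIdUIRJHdkQyEkeruqqZiIczRWVDRERFVWdkMiIlZ4mZl1MxE1ZkQzMzaKu7u6qXZCNnd2VEREVXdlQyERZVVnZTIiI0VUMyI0V5u7zMupYxE2iIiHZURnd2VDIhFUMzRDMzNERUMyIjRXm7zMuphiESV4iImId3dmVEQzIURDMzRERERFRDMzRFZneId3ZVMyNFVVZmZmZVVEREQz"/>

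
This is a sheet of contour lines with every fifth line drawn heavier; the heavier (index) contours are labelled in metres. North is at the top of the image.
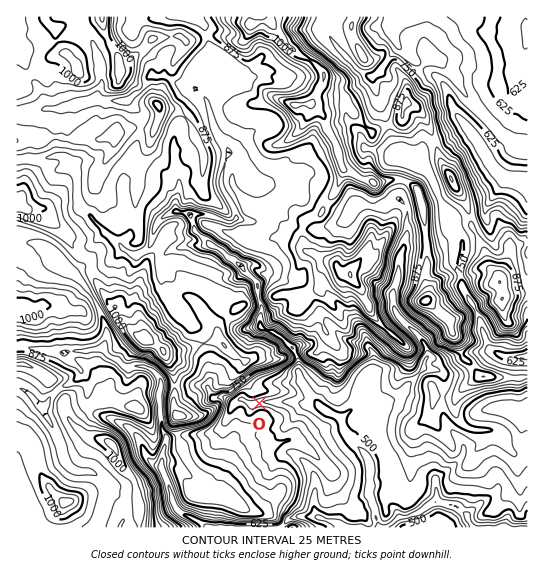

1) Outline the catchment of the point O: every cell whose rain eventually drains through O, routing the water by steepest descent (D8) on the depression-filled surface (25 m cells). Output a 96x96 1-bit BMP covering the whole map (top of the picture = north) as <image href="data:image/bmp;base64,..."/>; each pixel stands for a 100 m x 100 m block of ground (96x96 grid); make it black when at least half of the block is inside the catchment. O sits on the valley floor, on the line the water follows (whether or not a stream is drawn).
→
<image width="96" height="96" href="data:image/bmp;base64,Qk2+BAAAAAAAAD4AAAAoAAAAYAAAAGAAAAABAAEAAAAAAIAEAAATCwAAEwsAAAIAAAAAAAAA////AAAAAAAAAAAAAAAAAAAAAAAAAAAAAAAAAAAAAAAAAAAAAAAAAAAAAAAAAAAAAAAAAAAAAAAAAAAAAAAAAAAAAAAAAAAAAAAAAAAAAAAAAAAADgAAAAAAAAAAAAAADgAAAAAAAAAAAAAADgAAAAAAAAAAAAAAHgAAAAAAAAAAAAAAPwAAAAAAAAAAAAAAfwAAAAAAAAAAAAAA/wAAAAAAAAAAAAAA/wAAAAAAAAAAAAAB/wAAAAAAAAAAAAAB/wAAAAAAAAAAAAAB/4AAAAAAAAAAAAAD/8AAAAAAAAAAAAAD//AAAAAAAAAAAAAD//gAAAAAAAAAAAAD//wAAAAAAAAAAAAD//wAAAAAAAAAAAAD//wAAAAAAAAAAAAH//wAAAAAAAAAAAAD//gAAAAAAAAAAAAD//gAAAAAAAAAAAAD//AAAAAAAAAAAAAD/+AAAAAAAAAAAAAD/8AAAAAAAAAAAAAH/8AAAAAAAAAAAAAH/+AAAAAAAAAAAAAP/+AAAAAAAAAAAAAP/4AAAAAAAAAAAAAP/wAAAAAAAAAAAAAAHgAAAAAAAAAAAAAAAAAAAAAAAAAAAAAAAAAAAAAAAAAAAAAAAAAAAAAAAAAAAAAAAAAAAAAAAAAAAAAAAAAAAAAAAAAAAAAAAAAAAAAAAAAAAAAAAAAAAAAAAAAAAAAAAAAAAAAAAAAAAAAAAAAAAAAAAAAAAAAAAAAAAAAAAAAAAAAAAAAAAAAAAAAAAAAAAAAAAAAAAAAAAAAAAAAAAAAAAAAAAAAAAAAAAAAAAAAAAAAAAAAAAAAAAAAAAAAAAAAAAAAAAAAAAAAAAAAAAAAAAAAAAAAAAAAAAAAAAAAAAAAAAAAAAAAAAAAAAAAAAAAAAAAAAAAAAAAAAAAAAAAAAAAAAAAAAAAAAAAAAAAAAAAAAAAAAAAAAAAAAAAAAAAAAAAAAAAAAAAAAAAAAAAAAAAAAAAAAAAAAAAAAAAAAAAAAAAAAAAAAAAAAAAAAAAAAAAAAAAAAAAAAAAAAAAAAAAAAAAAAAAAAAAAAAAAAAAAAAAAAAAAAAAAAAAAAAAAAAAAAAAAAAAAAAAAAAAAAAAAAAAAAAAAAAAAAAAAAAAAAAAAAAAAAAAAAAAAAAAAAAAAAAAAAAAAAAAAAAAAAAAAAAAAAAAAAAAAAAAAAAAAAAAAAAAAAAAAAAAAAAAAAAAAAAAAAAAAAAAAAAAAAAAAAAAAAAAAAAAAAAAAAAAAAAAAAAAAAAAAAAAAAAAAAAAAAAAAAAAAAAAAAAAAAAAAAAAAAAAAAAAAAAAAAAAAAAAAAAAAAAAAAAAAAAAAAAAAAAAAAAAAAAAAAAAAAAAAAAAAAAAAAAAAAAAAAAAAAAAAAAAAAAAAAAAAAAAAAAAAAAAAAAAAAAAAAAAAAAAAAAAAAAAAAAAAAAAAAAAAAAAAAAAAAAAAAAAAAAAAAAAAAAAAAAAAAAAAAAAAAAAAAAAAAAAAAAAAAAAAAAAAAAAAAAAAAAAAAAAAAAAAAAAAAAAAAAAAAAAAAAAAAAA="/>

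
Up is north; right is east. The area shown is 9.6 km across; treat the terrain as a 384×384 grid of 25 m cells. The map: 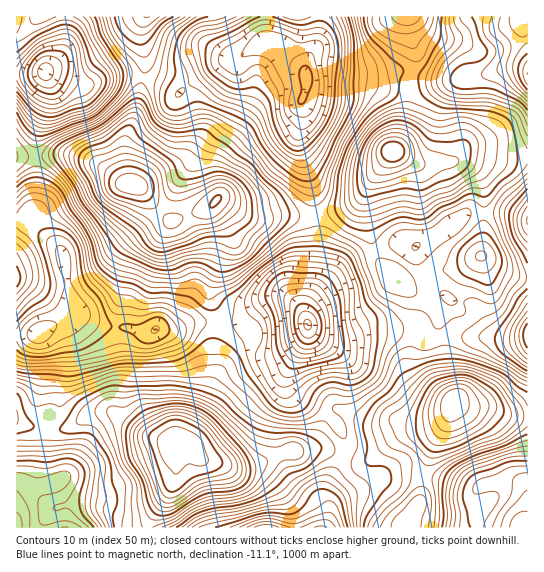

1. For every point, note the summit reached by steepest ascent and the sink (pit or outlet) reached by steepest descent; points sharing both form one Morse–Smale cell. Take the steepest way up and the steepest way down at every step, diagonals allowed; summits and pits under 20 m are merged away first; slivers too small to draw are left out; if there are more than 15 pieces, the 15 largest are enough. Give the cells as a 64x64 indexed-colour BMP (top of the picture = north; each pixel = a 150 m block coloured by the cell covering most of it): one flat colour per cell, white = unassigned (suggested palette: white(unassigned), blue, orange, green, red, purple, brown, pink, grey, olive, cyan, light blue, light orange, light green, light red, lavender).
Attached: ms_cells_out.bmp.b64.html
<image width="64" height="64" href="data:image/bmp;base64,Qk12CAAAAAAAAHYAAAAoAAAAQAAAAEAAAAABAAQAAAAAAAAIAAATCwAAEwsAABAAAAAAAAAA////ALR3HwAOf/8ALKAsACgn1gC9Z5QAS1aMAMJ34wB/f38AIr28AM++FwDox64AeLv/AIrfmACWmP8A1bDFAERERERERERERmZmZmZmZmZmZmZgAAAAAAAAAAAAAAAARERERERERERGZmZmZmZmZmZmZmAAAAAAAAAAAAAAAABERERERERERERmZmZmZmZmZmZmYAAAAAAAAAAAAAAAAEREREREREREREZmZmZmZmZmZmZgAAAAAAAAAAAAAAAARERERERERERERmZmZmZmZmZmZmAAAAAAAAAAAAAAAABEREREREREREREZmZmZmZmZmZmYAAAAAAAAAAO7uAADkRERERERERERERmZmZmZmZmZmZmAAAAAAAO7u7u7u7uRERERERERERERGZmZmZmZmZmZmYAAAAAAA7u7u7u7u5EREREREREREREZmZVVVVWZmZmZmAAAAAAAO7u7u7u7kRERERERERERERmZVVVVVVVZmZgAAAAAAAA7u7u7u7uREREREREREREQ2ZVVVVVVVVVUAAAAAAAAADu7u7u7u5EREREREREREMzNVVVVVVVVVVVAAAAAAAAAA7u7u7u7kREM0RERERDMzMzVVVVVVVVVVUAAAAAAAAADu7u7u7uMzMzM0REQzMzMzNVVVVVVVVVVVAAAIiIiIgA7u7u7u4zMzMzMzMzMzMzMzVVVVVVVVVViAiIiIiIiIju7u4AADMzMzMzMzMzMzMzNVVVVVVVVViIiIiIiIiIiO4AAAAAMzMzMzMzMzMzMzMzVVVVVVVYiIiIiIiIiIiAAAAAAAAzMzMzMzMzMzMzMzNVVVVVVYiIiIiIiIiIiAAAAAAAADMzMzMzMzMzMzMzMzVVVVVViIiIiIiIiIiAAAAAAAAAMzMzMzMzMzMzMzMzNVVVVVWIiIiIiIiIiAAAAAAAAAAzMzMzMzMzMzMzMzM1VVVVVViIiIiIiIiIAAAAAAAAADMzMzMzMzMzMzMzMzVVVVVVWIiIiIiIiIgAAAAAAAAAMzMzMzMzMzMzMzMzNVVVVVVViIiIiIiIiAAAAAAAAAAzMzMzMzMzMzMzMzM1VVVVVVWIiIiIiIiIAAAAAAAAAAADMzMzMzMzIzMzMzVVVVVVVYmZmZmIiIiZAAAAAAAAAAADMzMiIiIiIiIzNVVVVVVVmZmZmZmZmZmQAAAAAAAAAAAzIiIiIiIiIiIszMVVVVWZmZmZmZmZmZAAAAAAAAAAAAIiIiIiIiIiIizMzFVVXJmZmZmZmZmZu7AAAAAAAAAAAiIiIiIiIiIizMzMzFXMmZmZmZmZmZu7AAAAAAAAAAACIiIiIiIiIiLMzMzMzMzJmZmZmZmZu7AAAAAAAAAAAAIiIiIiIiIiIizMzMzMzMmZmZmZmbu7AAAAAAAAAAAAIiIiIiIiIiIiLMzMzMzMyZmZmZmbu7AAAAAAAAAAAAAiIiIiIiIiIiIszMzMzMzJmZmZmbu7AAAAAAAAAAAAACIiIiIiIiIiIiLMzMzMzMmZmZmbu7sAAAAAAAAAAAAAIiIiIiIiIiIiIszMzMzMzJmZmZu7uwAAAAAAAAAAAAIiIiIiIiIiIiIizMzMzMzMmZmZm7u7AAAAAAAAAAAAIiIiIiIiIiIiIiLMzMzMzMyZmZm7u7u7AAAAAAAAAAIiIiIiIiIiIiIiIszMzMzMzJmZmbu7u7u7AAAAAAAAIiIiIiIiIiIhIiIizMzMzMzJmZmZu7u7u7uwAAAAAAAiIiIiIiIiIhEREizMERERERd3mZm7u7u7u7u7AAAAACIiIiIiIiIhERERHBERERERF3d3mbu7u7u7u7sAAAAAIiIiIiIiIhEREREREREREREXd3d5u7u7u7u7uwAAAAACIiIiIiIhERERERERERERERd3d3e7u7u7u7u7AAAAAAIiIiIiLRERERERERERERERF3d3d7u7u7u7u7sAAAAAAiIiIiLdEREREREREREREREXd3d3e7u7u7u7sAAAAAACIiIi3d0REREREREREREREXd3d3d3u7u6u7sAAAAAAAIiLd3d3RERERERERERERERd3d3d3d7qqqqqgAAqqoADd3d3d3dERERERERERERERF3d3d3d3qqqqqqqqqqqgAN3d3d3d0RERERERERERERF3d3d3d3d6qqqqqqqqqqAA3d3d3d3REREREREREREREXd3d3d3d3qqqqqqqqqqoADd3d3d3dERERERERERERERF3d3d3d3eqqqqqqqqqqgAN3d3d3d3REREREREREREREXd3d3d3d3qqqqqqqqqqAADd3d3d3dERERERERERERERd3d3d3d3eqqqqqqqqqoAAN3d3d3d0RERERERERERERF3d3d3d3d6qqqqqqqqqgAA3d3d3d3REREREREREREREXd3d3d3d3qqqqqqqqqqAADd3Q3d3d0R//8RERERERERd3d3d3d3eqqqqqqqqqoAANAAAAAAAP////ERERERERF3d3d3d3d6AAAAAKqqqgAAAAAAAAAA//////EREREREQAAAAAAAAAAAAAAAAAAAAAAAAAAAAD///////EREREQAAAAAAAAAAAAAAAAAAAAAAAAAAAAAP////////EREAAAAAAAAAAAAAAAAAAAAAAAAAAAAAAA//////////EAAAAAAAAAAAAAAAAAAAAAAAAAAAAAAAD/////////8AAAAAAAAAAAAAAAAAAAAAAAAAAAAAAAAP/////////wAAAAAAAAAAAAAAAAAAAAAAAAAAAAAAAA//////////AAAAAAAAAAAAAAAAAAAAAA"/>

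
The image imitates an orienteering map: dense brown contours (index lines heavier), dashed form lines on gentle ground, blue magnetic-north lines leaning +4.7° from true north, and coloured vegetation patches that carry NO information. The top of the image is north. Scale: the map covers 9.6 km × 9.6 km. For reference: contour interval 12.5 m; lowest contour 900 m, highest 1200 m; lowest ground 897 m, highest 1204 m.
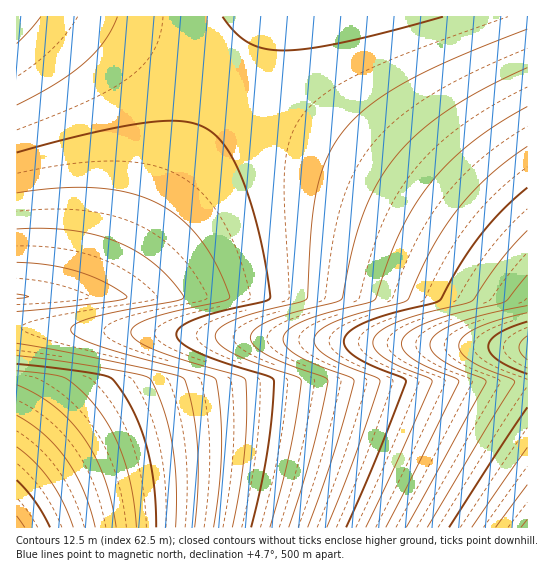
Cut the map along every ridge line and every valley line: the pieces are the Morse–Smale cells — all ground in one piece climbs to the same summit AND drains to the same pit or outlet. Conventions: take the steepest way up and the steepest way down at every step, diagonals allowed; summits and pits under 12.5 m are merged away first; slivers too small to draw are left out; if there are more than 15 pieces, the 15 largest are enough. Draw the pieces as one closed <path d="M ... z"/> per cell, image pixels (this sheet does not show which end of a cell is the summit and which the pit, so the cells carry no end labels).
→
<path d="M230 87l-3 0-4 7-48 91-63 108-3 3-92 0 0 32 511 19 0-65-3-5-62-48-64-44-82-50z"/><path d="M453 381l-134 0-78 3-43 7-32 9-29 12-42 23-61 45-18 18 0 29 511 1 1-145z"/><path d="M527 16l-262 0-37 70 89 49 82 50 86 60 42 36z"/><path d="M90 16l-74 1 1 279 92 0 54-90 65-120z"/><path d="M50 328l-34 1 1 168 38-34 54-36 40-20 49-16 29-6 35-2 266-1 0-33-7-2-190-6z"/><path d="M263 16l-172 1 136 68 37-67z"/>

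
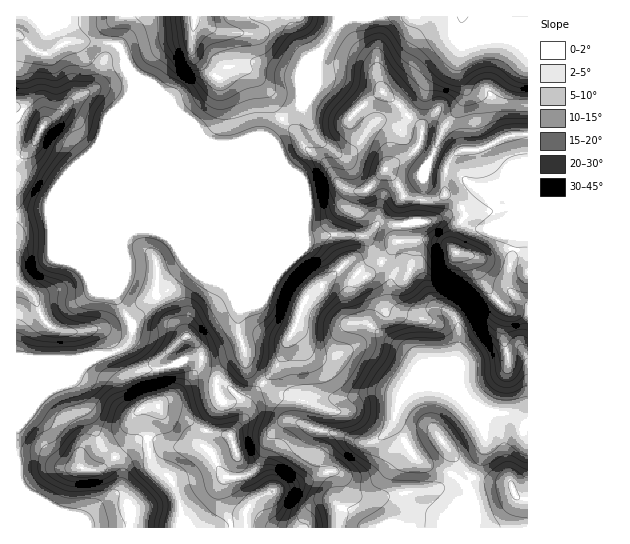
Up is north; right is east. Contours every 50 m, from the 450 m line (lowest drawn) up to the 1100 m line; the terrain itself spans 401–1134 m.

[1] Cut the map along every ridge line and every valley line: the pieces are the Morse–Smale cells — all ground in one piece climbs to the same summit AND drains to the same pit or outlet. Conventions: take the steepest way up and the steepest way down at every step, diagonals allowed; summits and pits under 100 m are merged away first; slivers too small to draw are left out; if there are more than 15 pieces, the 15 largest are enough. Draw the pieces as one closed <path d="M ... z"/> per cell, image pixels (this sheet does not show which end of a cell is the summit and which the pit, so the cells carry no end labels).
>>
<path d="M527 135l-18 1-28 13-20 2-11 8-9-2-23-12-8 10-24 13-1 2 11 11 8 14-7 16 2 30-4 2-7 12-22 21-5-1-15-12-41 36-9 27-11 19-2 10-19 28 17 10 17 0 33 6 20-2 19-5 31 3 5-6-10 21-3 11 2 6 17 27 7 7 36 15 14 13 16-44-2-18 2-9 5-5 11-1 13 4 11 8 3-1z"/><path d="M131 73l2 16-4 8 0 21 60 147-13 12-9 13-13 9-22 23 0 12-4 9-5 5-12 5-29 7-52 0-14-2 1 170 162 0 2-17-5-21-4-9-19-14-5-18 4-32 16-24 0-11-5-19 1-8 19-18 7 0 10 13 1 12-6 12-18 19 18-9 28 0 20 17 3 14 2-14 15-18-16-18-3-18-5-13 1-25-3-8-82-200-8-18z"/><path d="M187 336l-12 8-12 14 5 24 0 11-16 24-4 20 0 12 5 18 19 14 4 9 5 21 0 17 291-1 3-10 0-15-6-12-14-14-36-15-7-7-17-27-2-6 9-28-9 2-10-3-13 0-19 5-20 2-33-6-17 0-18-10-15 18-2 14-3-14-20-17-28 0-22 13 22-23 6-12 0-8-4-9z"/><path d="M527 16l-178 0-13 10-7 13-10 14-2 14-14 36-20 16 16 16 6 12 12 8 11 11 11 17 12 8 16-2 19-21 24-13 8-10 23 12 9 2 11-8 20-2 28-13 18-1z"/><path d="M147 83l90 218 3 8-1 25 5 13 3 18 2 5 14 13 14-17 8-21 11-19 9-27 41-36 15 12 5 1 22-21 7-12 4-2-2-30 7-16-8-14-10-10-21 20-14 0-6-3-6-5-11-17-11-11-12-8-6-12-16-15-18 20-18 0-16 5-21-1-7-4z"/><path d="M129 99l-14 14-16 34-35 34-13 29-2 2-11 0-22 5 0 140 3 2 63 1 33-8 8-4 8-10 1-15-17-29 10-27-4-25 7-17z"/><path d="M17 35l-1 72 23 14 4 5-11 21-7 8-9 3 0 57 5 1 17-4 11 0 2-2 13-29 37-38 14-30 14-15 4-9 0-8-8-16-2-12-8-9-18-3-27 0-21 12-7 0-7-2z"/><path d="M194 16l-139 0 0 3 8 25 7-3 27 0 18 3 6 6 8 21 9 8 8 2 61 62 7 2 17 0 16-5 20-1 16-20-7-8-7-18-13-18-9-6-13 0-13 8-4 0-22-19-3-5z"/><path d="M347 16l-152 0-3 19 0 18 7 10 18 14 4 0 13-8 13 0 7 4 15 20 7 18 7 8 20-16 14-36 2-14 10-14 7-13z"/><path d="M129 104l-1 121-7 17 4 25-10 27 16 29 23-24 14-10 8-12 13-14-57-137z"/><path d="M501 412l-11 1-7 9 2 23-8 24-8 14 0 7 6 12-2 26 55-1 0-102-17-10z"/><path d="M54 16l-37 0-1 18 19 17 14 2 14-10z"/><path d="M18 108l-2 1 1 48 8-2 7-8 11-20-4-6z"/>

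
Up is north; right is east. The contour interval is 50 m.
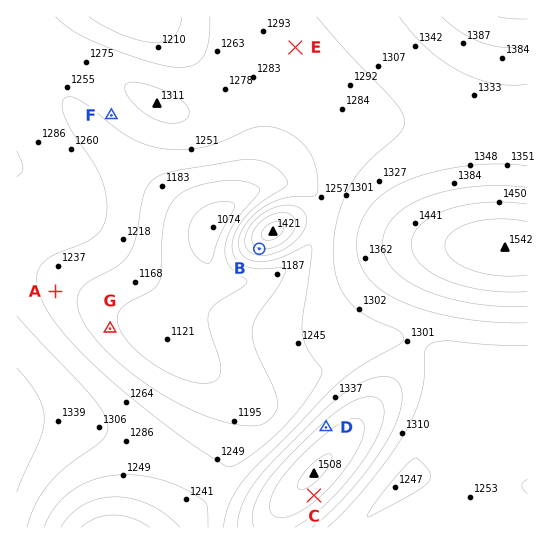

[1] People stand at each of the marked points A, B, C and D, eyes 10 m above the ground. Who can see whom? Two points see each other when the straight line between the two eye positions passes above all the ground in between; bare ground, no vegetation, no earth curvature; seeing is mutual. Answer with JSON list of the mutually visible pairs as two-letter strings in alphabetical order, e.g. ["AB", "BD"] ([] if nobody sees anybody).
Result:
["AB", "AD", "BD"]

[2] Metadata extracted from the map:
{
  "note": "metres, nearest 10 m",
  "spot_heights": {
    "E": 1290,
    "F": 1260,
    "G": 1160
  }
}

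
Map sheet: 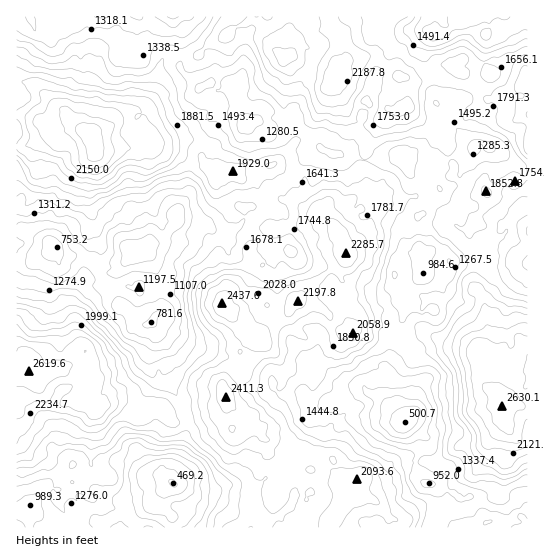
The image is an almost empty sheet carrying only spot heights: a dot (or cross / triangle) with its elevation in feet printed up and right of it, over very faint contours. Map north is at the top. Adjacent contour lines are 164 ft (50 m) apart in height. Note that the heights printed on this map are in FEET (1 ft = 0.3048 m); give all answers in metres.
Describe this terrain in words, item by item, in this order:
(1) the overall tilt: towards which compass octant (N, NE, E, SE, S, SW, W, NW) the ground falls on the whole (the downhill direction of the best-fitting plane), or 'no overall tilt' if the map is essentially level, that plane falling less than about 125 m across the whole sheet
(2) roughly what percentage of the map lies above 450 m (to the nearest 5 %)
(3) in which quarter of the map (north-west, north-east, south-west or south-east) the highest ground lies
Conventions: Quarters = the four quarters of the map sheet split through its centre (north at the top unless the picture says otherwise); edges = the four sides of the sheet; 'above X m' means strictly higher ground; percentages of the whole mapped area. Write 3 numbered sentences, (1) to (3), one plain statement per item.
(1) There is no overall tilt: the best-fitting plane is nearly level.
(2) About 65 % of the map lies above 450 m.
(3) Look to the north-west quarter for the highest ground.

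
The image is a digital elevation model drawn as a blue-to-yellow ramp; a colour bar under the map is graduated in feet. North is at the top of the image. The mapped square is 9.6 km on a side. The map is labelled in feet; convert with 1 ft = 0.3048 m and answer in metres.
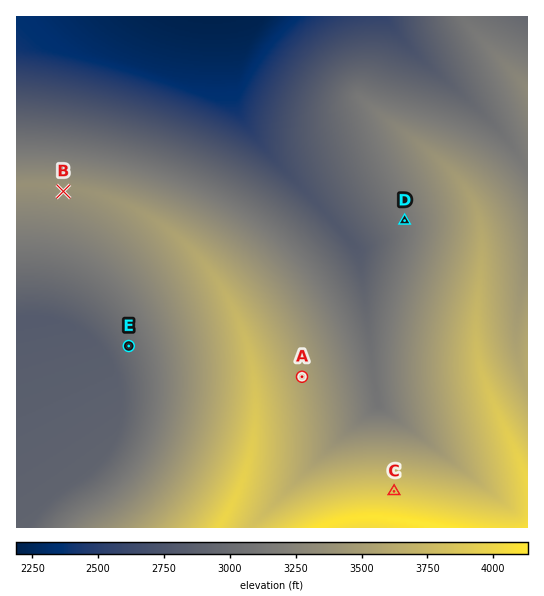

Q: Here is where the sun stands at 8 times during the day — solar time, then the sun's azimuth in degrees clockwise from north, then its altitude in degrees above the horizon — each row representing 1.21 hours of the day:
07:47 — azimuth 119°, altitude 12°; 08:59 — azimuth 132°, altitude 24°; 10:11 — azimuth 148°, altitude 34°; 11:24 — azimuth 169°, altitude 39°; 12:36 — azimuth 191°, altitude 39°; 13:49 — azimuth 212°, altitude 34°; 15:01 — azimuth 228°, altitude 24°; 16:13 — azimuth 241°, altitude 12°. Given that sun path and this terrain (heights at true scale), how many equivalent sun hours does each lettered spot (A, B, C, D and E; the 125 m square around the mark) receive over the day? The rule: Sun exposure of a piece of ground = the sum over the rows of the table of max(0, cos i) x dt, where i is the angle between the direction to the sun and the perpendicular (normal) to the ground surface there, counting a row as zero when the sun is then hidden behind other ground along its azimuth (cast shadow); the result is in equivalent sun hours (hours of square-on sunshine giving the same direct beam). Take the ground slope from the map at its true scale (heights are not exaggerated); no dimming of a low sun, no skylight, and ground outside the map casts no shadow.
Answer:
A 4.1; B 4.7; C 3.4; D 4.6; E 4.6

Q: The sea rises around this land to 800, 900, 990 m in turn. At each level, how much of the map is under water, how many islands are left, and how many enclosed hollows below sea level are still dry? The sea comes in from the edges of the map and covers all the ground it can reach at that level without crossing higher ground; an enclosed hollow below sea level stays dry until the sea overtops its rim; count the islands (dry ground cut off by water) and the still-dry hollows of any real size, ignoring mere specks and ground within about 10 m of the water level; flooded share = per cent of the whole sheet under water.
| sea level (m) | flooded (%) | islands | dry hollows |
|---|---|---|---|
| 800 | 11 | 0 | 0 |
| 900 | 31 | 0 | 0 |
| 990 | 56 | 0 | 0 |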